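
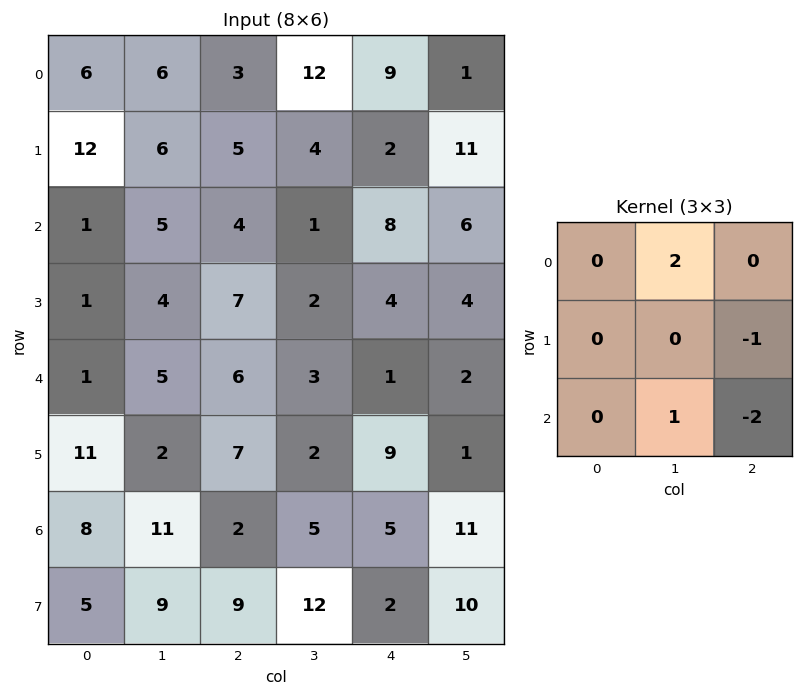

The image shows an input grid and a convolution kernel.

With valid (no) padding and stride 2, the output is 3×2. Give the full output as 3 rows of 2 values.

Output[0,0]: The receptive field on the input at this output position is [6 6 3 / 12 6 5 / 1 5 4]. Elementwise product with the kernel and sum: 6·2 + 5·-1 + 5·1 + 4·-2.

4 7
-4 -1
10 -8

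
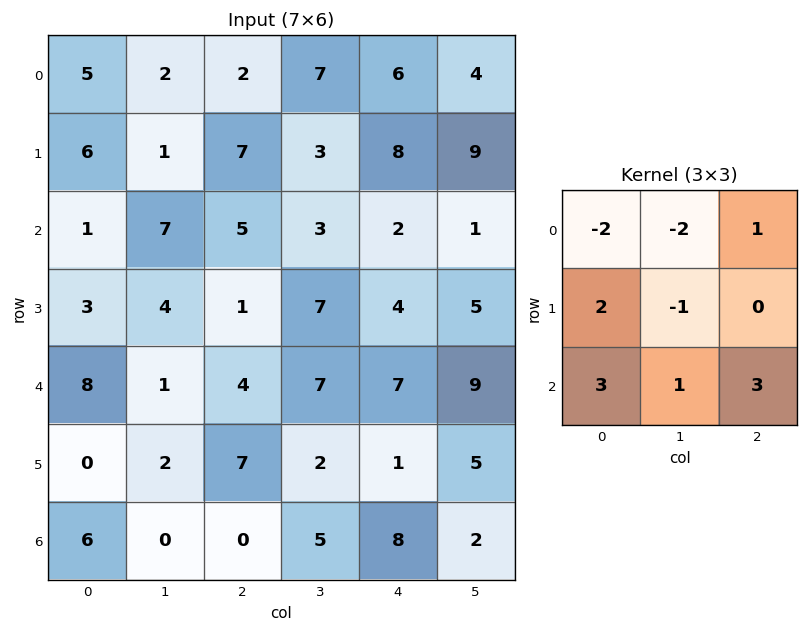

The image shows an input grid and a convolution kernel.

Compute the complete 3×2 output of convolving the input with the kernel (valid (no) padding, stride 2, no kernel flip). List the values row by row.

Output[0,0]: The receptive field on the input at this output position is [5 2 2 / 6 1 7 / 1 7 5]. Elementwise product with the kernel and sum: 5·-2 + 2·-2 + 2·1 + 6·2 + 1·-1 + 1·3 + 7·1 + 5·3.

24 23
28 21
2 26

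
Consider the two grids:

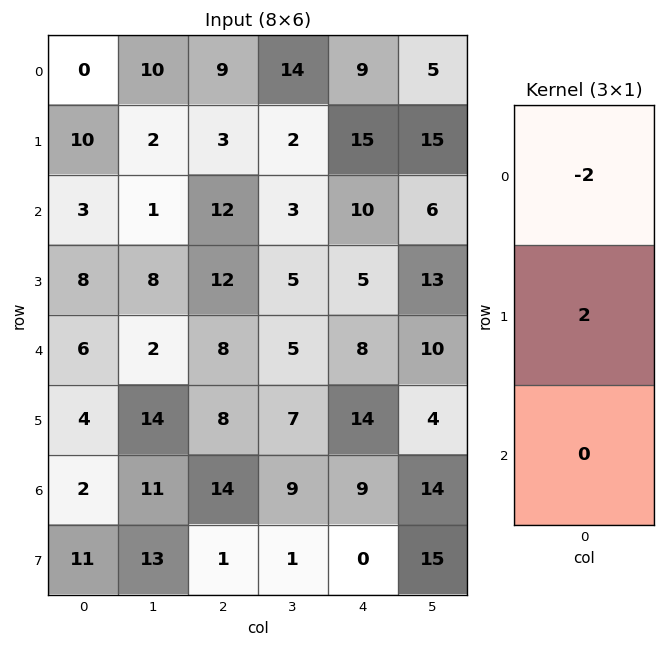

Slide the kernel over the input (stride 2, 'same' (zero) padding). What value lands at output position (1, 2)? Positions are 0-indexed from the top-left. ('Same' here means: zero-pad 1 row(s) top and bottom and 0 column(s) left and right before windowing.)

The receptive field on the zero-padded input at this output position is [15 / 10 / 5]. Elementwise product with the kernel and sum: 15·-2 + 10·2.

-10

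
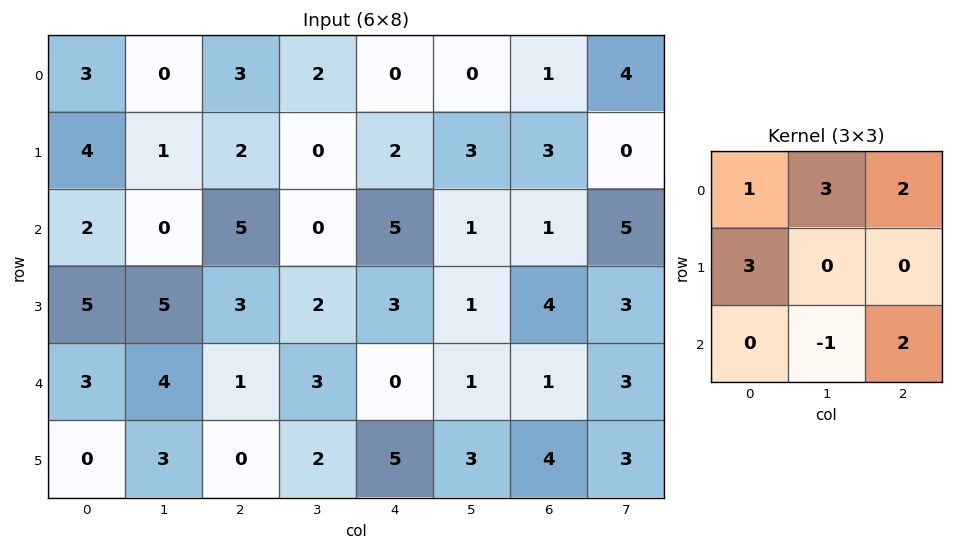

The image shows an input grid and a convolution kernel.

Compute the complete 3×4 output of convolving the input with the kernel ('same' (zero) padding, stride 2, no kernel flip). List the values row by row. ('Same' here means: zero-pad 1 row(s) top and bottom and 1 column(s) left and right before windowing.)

Output[0,0]: The receptive field on the zero-padded input at this output position is [0 0 0 / 0 3 0 / 0 4 1]. Elementwise product with the kernel and sum: 0·1 + 0·3 + 0·2 + 0·3 + 4·-1 + 1·2.

-2 -2 10 -3
19 8 11 17
31 34 23 24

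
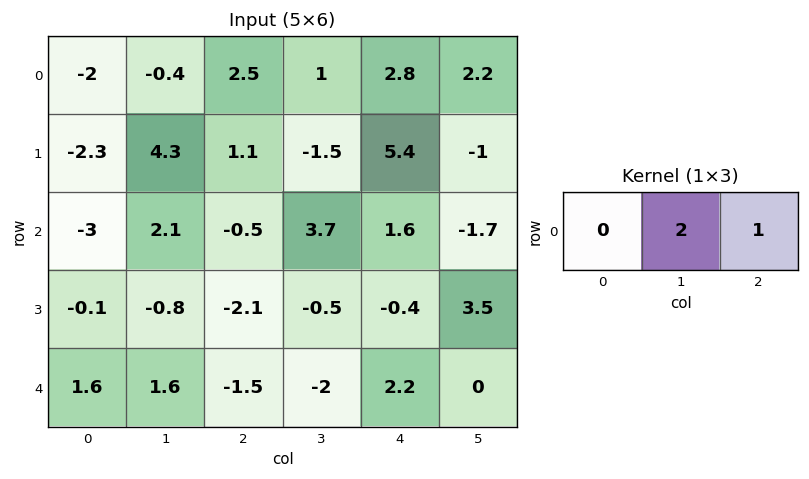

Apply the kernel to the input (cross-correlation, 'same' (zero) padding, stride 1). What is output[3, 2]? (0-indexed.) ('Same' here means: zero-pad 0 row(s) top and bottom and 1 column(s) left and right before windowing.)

The receptive field on the zero-padded input at this output position is [-0.8 -2.1 -0.5]. Elementwise product with the kernel and sum: -2.1·2 + -0.5·1.

-4.7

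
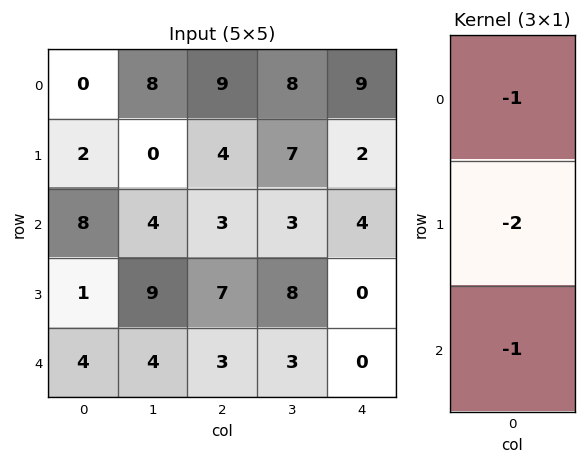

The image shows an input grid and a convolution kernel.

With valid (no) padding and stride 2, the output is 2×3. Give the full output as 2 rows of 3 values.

Output[0,0]: The receptive field on the input at this output position is [0 / 2 / 8]. Elementwise product with the kernel and sum: 0·-1 + 2·-2 + 8·-1.
Output[0,1]: The receptive field on the input at this output position is [9 / 4 / 3]. Elementwise product with the kernel and sum: 9·-1 + 4·-2 + 3·-1.

-12 -20 -17
-14 -20 -4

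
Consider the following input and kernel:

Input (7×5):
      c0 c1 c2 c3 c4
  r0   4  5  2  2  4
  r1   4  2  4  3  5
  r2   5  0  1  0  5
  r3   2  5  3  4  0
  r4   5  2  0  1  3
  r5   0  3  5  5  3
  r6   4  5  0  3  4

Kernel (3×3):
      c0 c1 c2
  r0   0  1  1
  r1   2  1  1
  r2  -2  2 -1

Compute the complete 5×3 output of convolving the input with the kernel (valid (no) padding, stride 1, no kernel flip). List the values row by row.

10 17 15
20 0 17
7 13 14
21 11 5
12 4 24

Output[0,0]: The receptive field on the input at this output position is [4 5 2 / 4 2 4 / 5 0 1]. Elementwise product with the kernel and sum: 5·1 + 2·1 + 4·2 + 2·1 + 4·1 + 5·-2 + 0·2 + 1·-1.
Output[0,1]: The receptive field on the input at this output position is [5 2 2 / 2 4 3 / 0 1 0]. Elementwise product with the kernel and sum: 2·1 + 2·1 + 2·2 + 4·1 + 3·1 + 0·-2 + 1·2 + 0·-1.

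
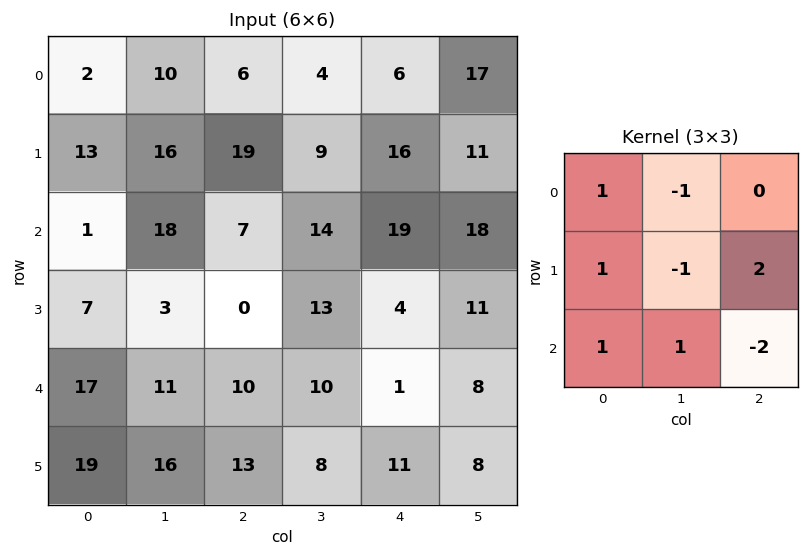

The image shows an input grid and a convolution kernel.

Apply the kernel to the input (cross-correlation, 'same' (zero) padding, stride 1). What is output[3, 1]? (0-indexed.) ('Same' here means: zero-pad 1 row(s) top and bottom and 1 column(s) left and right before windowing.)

The receptive field on the zero-padded input at this output position is [1 18 7 / 7 3 0 / 17 11 10]. Elementwise product with the kernel and sum: 1·1 + 18·-1 + 7·1 + 3·-1 + 0·2 + 17·1 + 11·1 + 10·-2.

-5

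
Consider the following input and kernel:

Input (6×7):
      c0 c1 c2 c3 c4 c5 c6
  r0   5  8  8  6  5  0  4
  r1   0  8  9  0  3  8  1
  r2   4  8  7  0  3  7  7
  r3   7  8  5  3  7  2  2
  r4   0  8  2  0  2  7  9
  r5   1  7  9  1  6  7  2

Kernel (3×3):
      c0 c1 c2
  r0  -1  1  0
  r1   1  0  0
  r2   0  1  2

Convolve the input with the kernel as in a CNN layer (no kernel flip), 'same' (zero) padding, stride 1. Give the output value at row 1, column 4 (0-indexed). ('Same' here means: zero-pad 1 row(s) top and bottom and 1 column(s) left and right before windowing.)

16

The receptive field on the zero-padded input at this output position is [6 5 0 / 0 3 8 / 0 3 7]. Elementwise product with the kernel and sum: 6·-1 + 5·1 + 0·1 + 3·1 + 7·2.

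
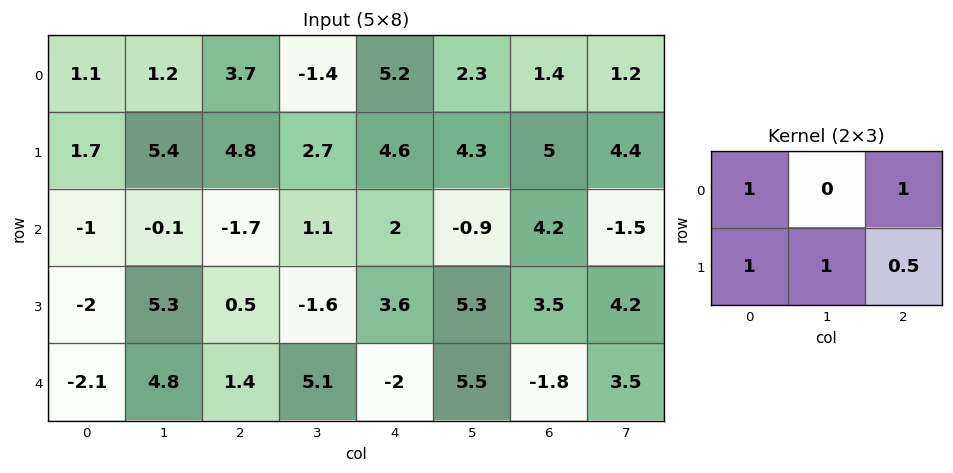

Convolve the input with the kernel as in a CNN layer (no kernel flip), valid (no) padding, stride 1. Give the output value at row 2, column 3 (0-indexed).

4.85

The receptive field on the input at this output position is [1.1 2 -0.9 / -1.6 3.6 5.3]. Elementwise product with the kernel and sum: 1.1·1 + -0.9·1 + -1.6·1 + 3.6·1 + 5.3·0.5.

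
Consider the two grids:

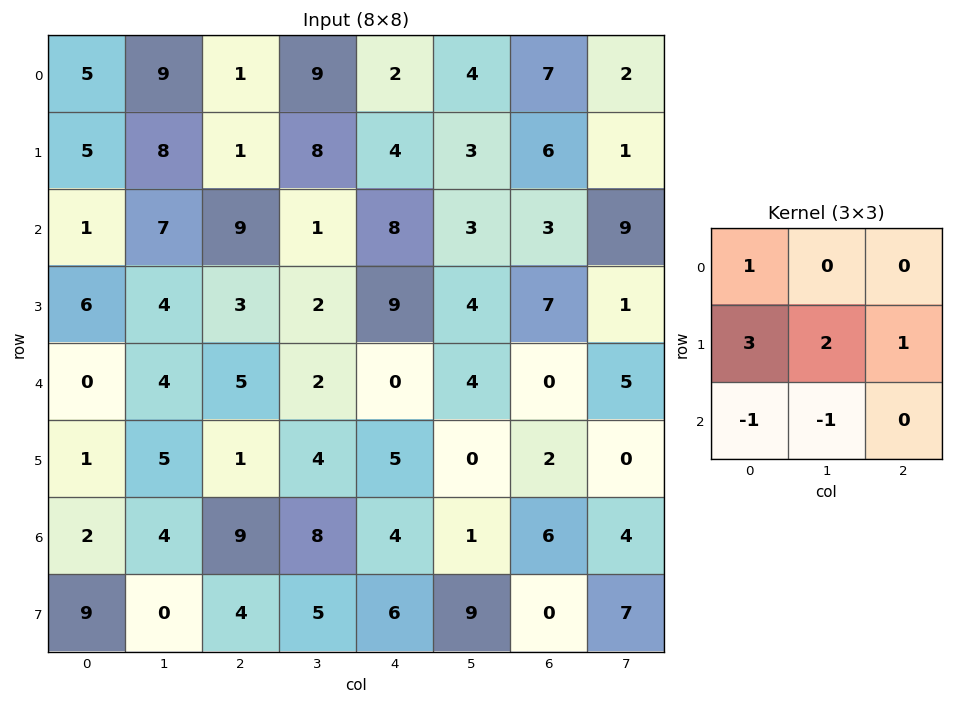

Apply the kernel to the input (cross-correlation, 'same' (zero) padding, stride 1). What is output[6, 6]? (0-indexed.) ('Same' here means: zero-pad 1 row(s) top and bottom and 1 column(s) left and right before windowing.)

The receptive field on the zero-padded input at this output position is [0 2 0 / 1 6 4 / 9 0 7]. Elementwise product with the kernel and sum: 0·1 + 1·3 + 6·2 + 4·1 + 9·-1 + 0·-1.

10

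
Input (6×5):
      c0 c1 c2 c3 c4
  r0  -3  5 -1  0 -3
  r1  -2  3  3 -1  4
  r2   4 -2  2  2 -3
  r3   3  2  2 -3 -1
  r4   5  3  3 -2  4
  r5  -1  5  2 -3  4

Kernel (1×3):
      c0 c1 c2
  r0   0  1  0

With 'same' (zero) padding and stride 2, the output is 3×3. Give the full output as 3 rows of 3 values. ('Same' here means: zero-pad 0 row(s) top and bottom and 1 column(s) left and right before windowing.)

-3 -1 -3
4 2 -3
5 3 4

Output[0,0]: The receptive field on the zero-padded input at this output position is [0 -3 5]. Elementwise product with the kernel and sum: -3·1.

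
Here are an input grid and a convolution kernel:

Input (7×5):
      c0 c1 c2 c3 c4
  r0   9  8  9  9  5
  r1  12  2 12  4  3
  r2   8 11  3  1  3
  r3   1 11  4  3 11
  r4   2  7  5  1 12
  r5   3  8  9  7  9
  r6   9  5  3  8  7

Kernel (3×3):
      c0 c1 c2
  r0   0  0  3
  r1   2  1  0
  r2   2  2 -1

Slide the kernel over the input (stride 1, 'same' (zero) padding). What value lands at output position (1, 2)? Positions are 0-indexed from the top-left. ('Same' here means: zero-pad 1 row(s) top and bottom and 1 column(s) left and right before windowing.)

70

The receptive field on the zero-padded input at this output position is [8 9 9 / 2 12 4 / 11 3 1]. Elementwise product with the kernel and sum: 9·3 + 2·2 + 12·1 + 11·2 + 3·2 + 1·-1.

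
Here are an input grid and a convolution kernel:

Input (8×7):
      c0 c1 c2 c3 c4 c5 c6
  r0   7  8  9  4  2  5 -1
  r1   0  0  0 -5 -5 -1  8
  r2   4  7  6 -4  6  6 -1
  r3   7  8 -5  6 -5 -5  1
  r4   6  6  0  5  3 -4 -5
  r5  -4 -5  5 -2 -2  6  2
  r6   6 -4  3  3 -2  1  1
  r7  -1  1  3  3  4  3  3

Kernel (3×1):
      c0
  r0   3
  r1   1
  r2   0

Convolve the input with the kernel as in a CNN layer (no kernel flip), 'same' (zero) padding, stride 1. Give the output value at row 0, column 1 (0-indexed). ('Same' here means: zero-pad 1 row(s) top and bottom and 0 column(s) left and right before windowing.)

The receptive field on the zero-padded input at this output position is [0 / 8 / 0]. Elementwise product with the kernel and sum: 0·3 + 8·1.

8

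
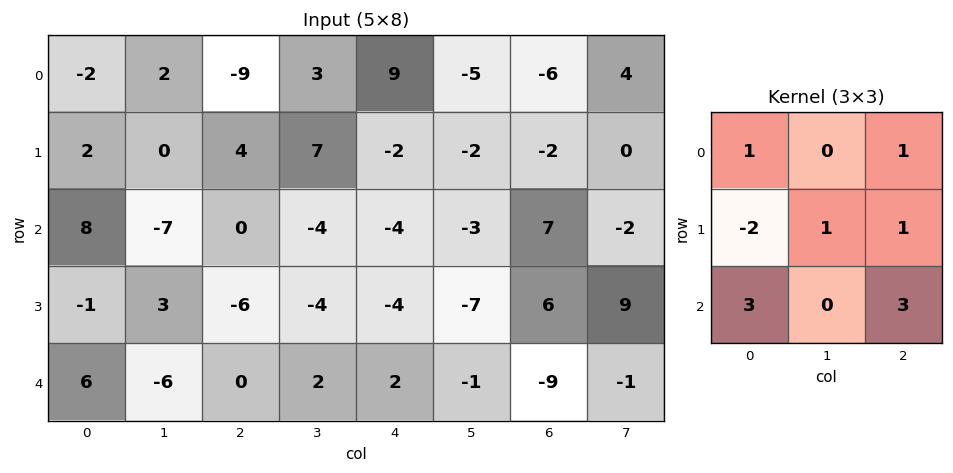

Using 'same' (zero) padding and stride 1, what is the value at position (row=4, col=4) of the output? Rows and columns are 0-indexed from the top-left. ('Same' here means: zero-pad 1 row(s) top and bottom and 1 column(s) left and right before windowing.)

-14

The receptive field on the zero-padded input at this output position is [-4 -4 -7 / 2 2 -1 / 0 0 0]. Elementwise product with the kernel and sum: -4·1 + -7·1 + 2·-2 + 2·1 + -1·1 + 0·3 + 0·3.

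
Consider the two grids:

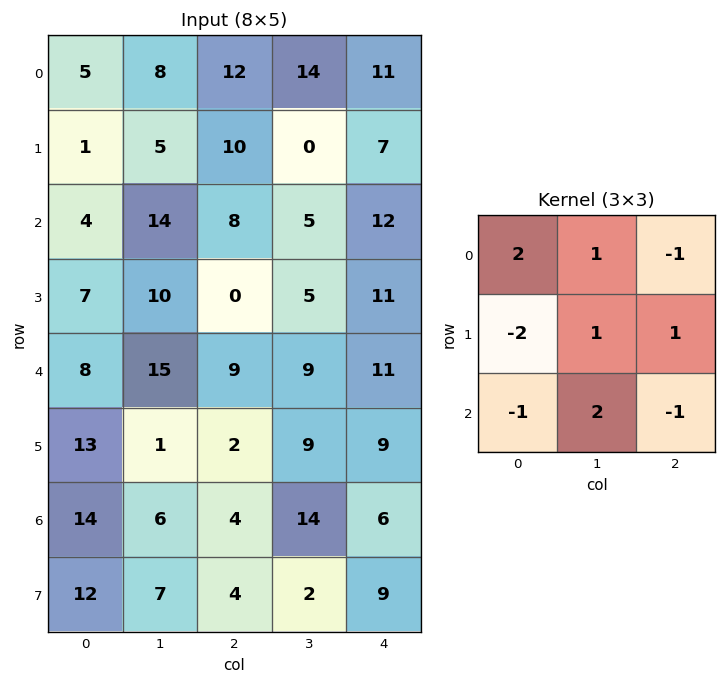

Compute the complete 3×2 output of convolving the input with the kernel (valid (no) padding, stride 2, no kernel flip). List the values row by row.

35 4
23 23
-7 48

Output[0,0]: The receptive field on the input at this output position is [5 8 12 / 1 5 10 / 4 14 8]. Elementwise product with the kernel and sum: 5·2 + 8·1 + 12·-1 + 1·-2 + 5·1 + 10·1 + 4·-1 + 14·2 + 8·-1.
Output[0,1]: The receptive field on the input at this output position is [12 14 11 / 10 0 7 / 8 5 12]. Elementwise product with the kernel and sum: 12·2 + 14·1 + 11·-1 + 10·-2 + 0·1 + 7·1 + 8·-1 + 5·2 + 12·-1.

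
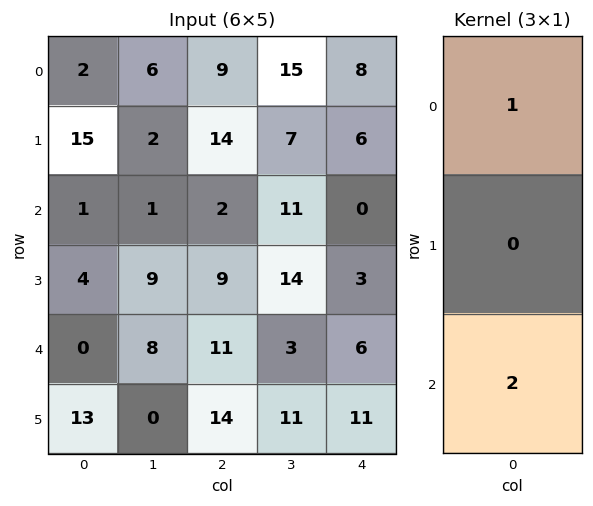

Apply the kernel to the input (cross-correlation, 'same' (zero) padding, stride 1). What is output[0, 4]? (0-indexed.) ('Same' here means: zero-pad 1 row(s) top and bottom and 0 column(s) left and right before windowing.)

The receptive field on the zero-padded input at this output position is [0 / 8 / 6]. Elementwise product with the kernel and sum: 0·1 + 6·2.

12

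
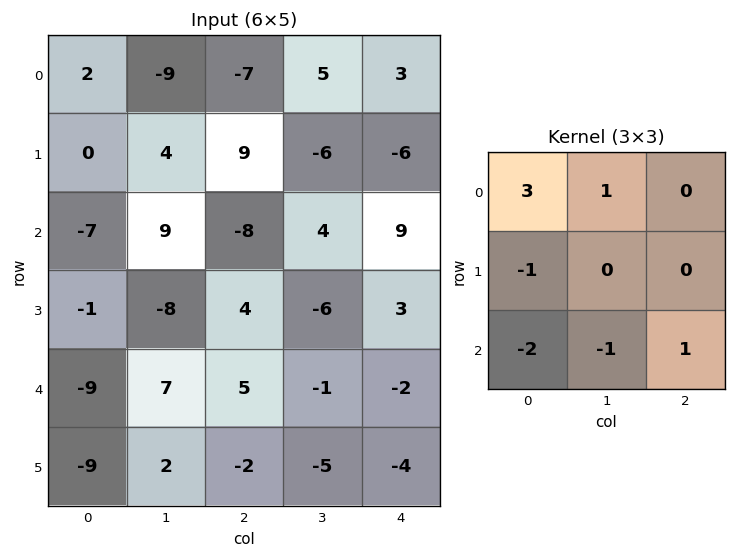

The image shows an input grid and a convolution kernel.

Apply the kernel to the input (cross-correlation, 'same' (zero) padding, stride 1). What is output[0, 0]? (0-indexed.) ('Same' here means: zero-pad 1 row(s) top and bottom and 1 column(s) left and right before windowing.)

4

The receptive field on the zero-padded input at this output position is [0 0 0 / 0 2 -9 / 0 0 4]. Elementwise product with the kernel and sum: 0·3 + 0·1 + 0·-1 + 0·-2 + 0·-1 + 4·1.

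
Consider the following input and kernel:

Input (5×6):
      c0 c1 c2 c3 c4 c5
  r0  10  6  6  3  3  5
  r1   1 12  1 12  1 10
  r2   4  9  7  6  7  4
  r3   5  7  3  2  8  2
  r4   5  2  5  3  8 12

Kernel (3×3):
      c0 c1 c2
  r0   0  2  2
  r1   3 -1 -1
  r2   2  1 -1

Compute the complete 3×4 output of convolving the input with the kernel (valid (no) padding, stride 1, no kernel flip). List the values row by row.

Output[0,0]: The receptive field on the input at this output position is [10 6 6 / 1 12 1 / 4 9 7]. Elementwise product with the kernel and sum: 6·2 + 6·2 + 1·3 + 12·-1 + 1·-1 + 4·2 + 9·1 + 7·-1.
Output[0,1]: The receptive field on the input at this output position is [6 6 3 / 12 1 12 / 9 7 6]. Elementwise product with the kernel and sum: 6·2 + 3·2 + 12·3 + 1·-1 + 12·-1 + 9·2 + 7·1 + 6·-1.

24 60 15 56
36 55 34 39
44 48 30 20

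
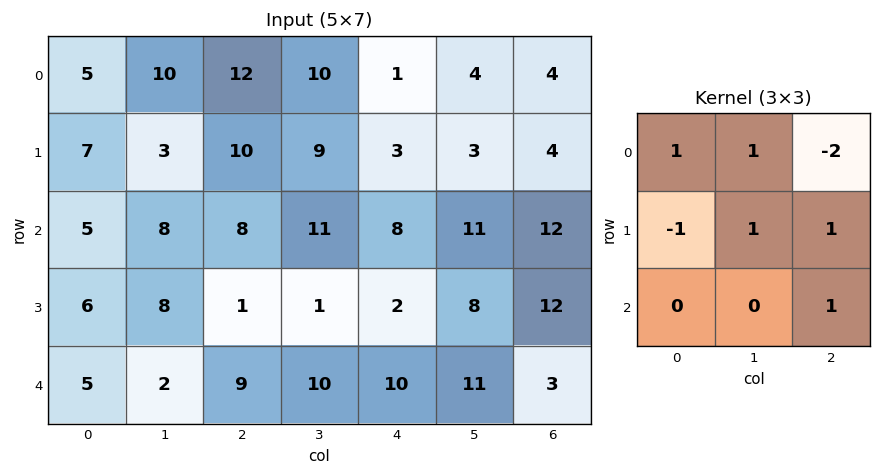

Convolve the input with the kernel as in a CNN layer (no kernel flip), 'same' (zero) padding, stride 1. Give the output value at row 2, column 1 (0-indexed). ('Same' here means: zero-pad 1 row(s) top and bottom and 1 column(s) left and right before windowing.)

The receptive field on the zero-padded input at this output position is [7 3 10 / 5 8 8 / 6 8 1]. Elementwise product with the kernel and sum: 7·1 + 3·1 + 10·-2 + 5·-1 + 8·1 + 8·1 + 1·1.

2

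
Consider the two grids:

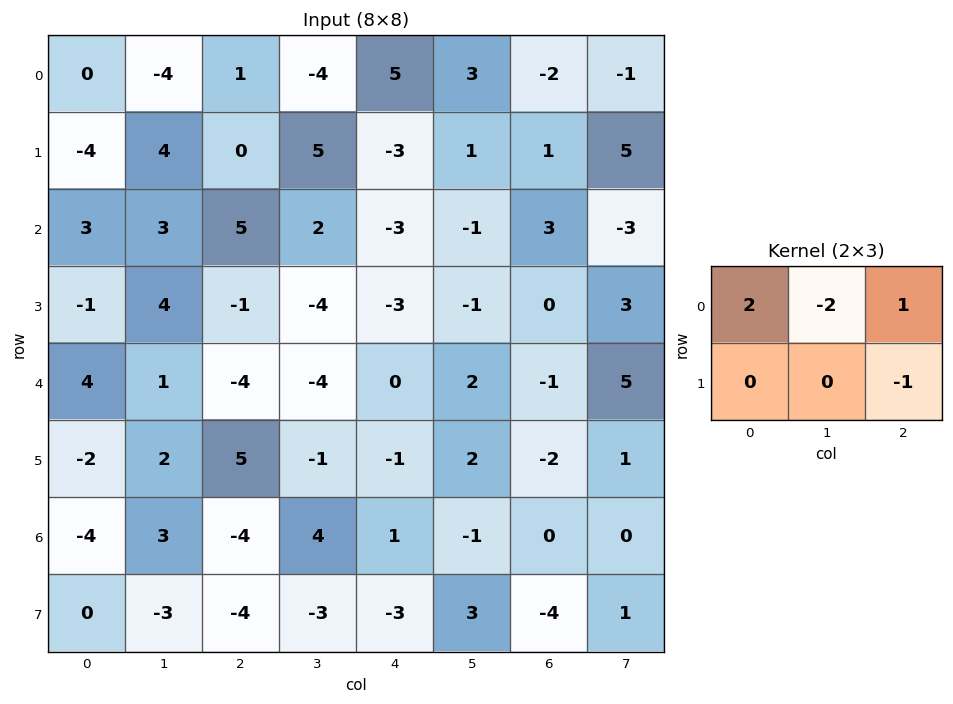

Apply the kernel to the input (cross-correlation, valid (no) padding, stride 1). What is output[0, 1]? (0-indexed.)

-19

The receptive field on the input at this output position is [-4 1 -4 / 4 0 5]. Elementwise product with the kernel and sum: -4·2 + 1·-2 + -4·1 + 5·-1.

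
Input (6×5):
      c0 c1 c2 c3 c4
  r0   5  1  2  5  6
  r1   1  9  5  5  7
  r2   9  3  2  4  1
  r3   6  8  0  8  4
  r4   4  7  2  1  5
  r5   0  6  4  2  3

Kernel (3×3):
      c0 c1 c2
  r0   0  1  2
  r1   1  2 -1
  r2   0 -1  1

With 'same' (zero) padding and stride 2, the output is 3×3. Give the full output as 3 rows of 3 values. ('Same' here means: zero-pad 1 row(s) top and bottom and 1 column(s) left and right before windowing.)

17 0 10
36 26 9
29 24 12

Output[0,0]: The receptive field on the zero-padded input at this output position is [0 0 0 / 0 5 1 / 0 1 9]. Elementwise product with the kernel and sum: 0·1 + 0·2 + 0·1 + 5·2 + 1·-1 + 1·-1 + 9·1.
Output[0,1]: The receptive field on the zero-padded input at this output position is [0 0 0 / 1 2 5 / 9 5 5]. Elementwise product with the kernel and sum: 0·1 + 0·2 + 1·1 + 2·2 + 5·-1 + 5·-1 + 5·1.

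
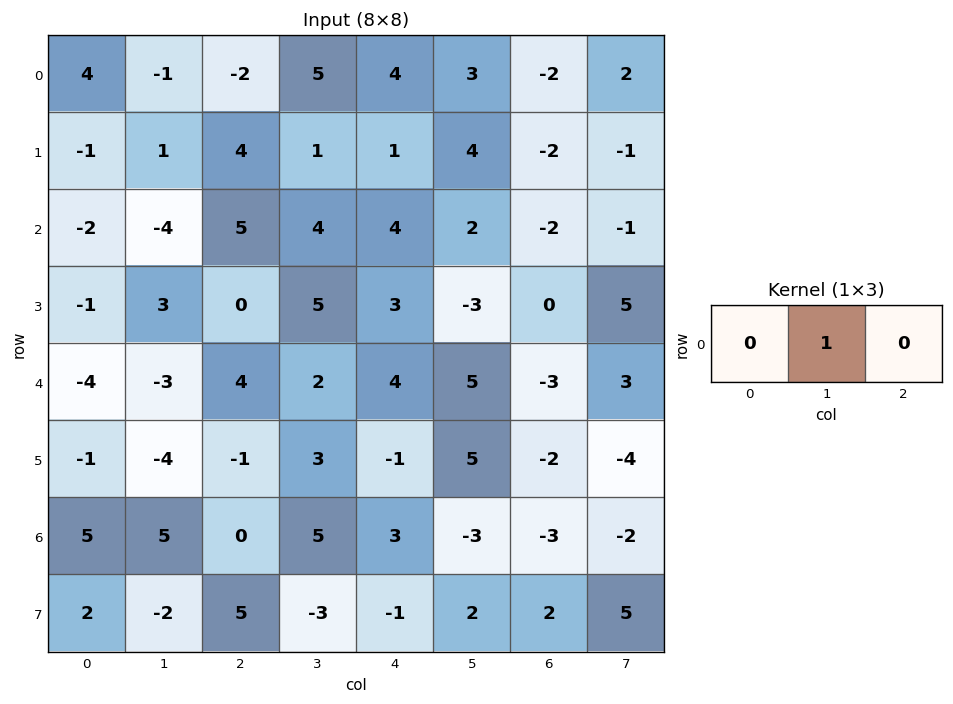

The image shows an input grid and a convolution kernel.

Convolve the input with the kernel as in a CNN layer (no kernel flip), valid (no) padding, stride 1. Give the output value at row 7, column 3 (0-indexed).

-1

The receptive field on the input at this output position is [-3 -1 2]. Elementwise product with the kernel and sum: -1·1.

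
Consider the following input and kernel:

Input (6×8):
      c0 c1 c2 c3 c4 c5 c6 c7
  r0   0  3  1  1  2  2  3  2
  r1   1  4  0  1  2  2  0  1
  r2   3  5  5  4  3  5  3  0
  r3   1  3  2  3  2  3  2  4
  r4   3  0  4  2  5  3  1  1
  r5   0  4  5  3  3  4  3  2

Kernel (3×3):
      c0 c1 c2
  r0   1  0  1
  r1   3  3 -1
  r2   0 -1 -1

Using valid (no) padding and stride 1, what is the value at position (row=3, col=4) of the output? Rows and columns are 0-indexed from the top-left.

20

The receptive field on the input at this output position is [2 3 2 / 5 3 1 / 3 4 3]. Elementwise product with the kernel and sum: 2·1 + 2·1 + 5·3 + 3·3 + 1·-1 + 4·-1 + 3·-1.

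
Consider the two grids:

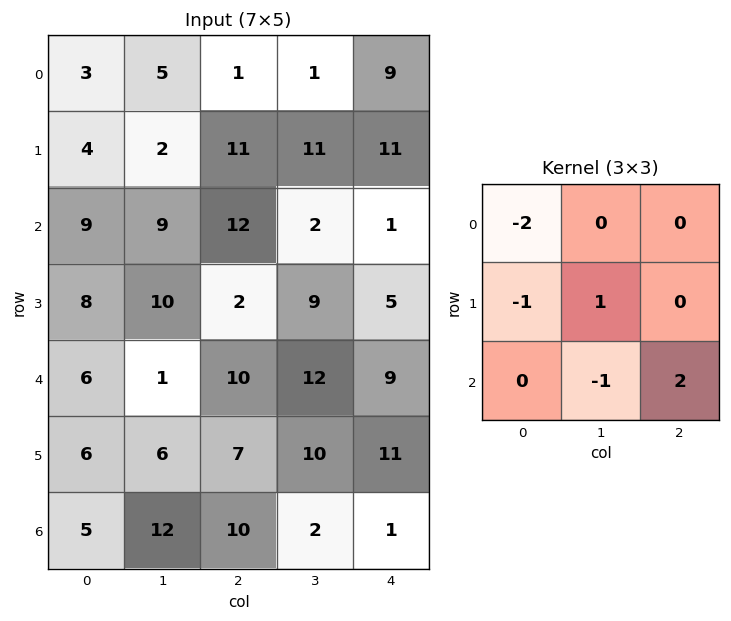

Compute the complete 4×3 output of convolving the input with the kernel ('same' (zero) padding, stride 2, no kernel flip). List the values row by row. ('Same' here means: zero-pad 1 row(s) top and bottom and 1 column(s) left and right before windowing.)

3 7 -3
21 15 -28
12 2 -32
5 -14 -21

Output[0,0]: The receptive field on the zero-padded input at this output position is [0 0 0 / 0 3 5 / 0 4 2]. Elementwise product with the kernel and sum: 0·-2 + 0·-1 + 3·1 + 4·-1 + 2·2.
Output[0,1]: The receptive field on the zero-padded input at this output position is [0 0 0 / 5 1 1 / 2 11 11]. Elementwise product with the kernel and sum: 0·-2 + 5·-1 + 1·1 + 11·-1 + 11·2.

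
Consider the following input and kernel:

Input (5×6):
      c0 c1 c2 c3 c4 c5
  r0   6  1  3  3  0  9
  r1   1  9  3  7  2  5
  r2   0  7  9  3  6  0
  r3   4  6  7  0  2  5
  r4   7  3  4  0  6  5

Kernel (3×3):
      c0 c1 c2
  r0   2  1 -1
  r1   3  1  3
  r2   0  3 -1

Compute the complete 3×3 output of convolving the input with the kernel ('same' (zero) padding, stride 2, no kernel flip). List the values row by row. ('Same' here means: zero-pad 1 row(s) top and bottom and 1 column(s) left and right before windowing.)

3 17 37
19 74 27
14 32 18

Output[0,0]: The receptive field on the zero-padded input at this output position is [0 0 0 / 0 6 1 / 0 1 9]. Elementwise product with the kernel and sum: 0·2 + 0·1 + 0·-1 + 0·3 + 6·1 + 1·3 + 1·3 + 9·-1.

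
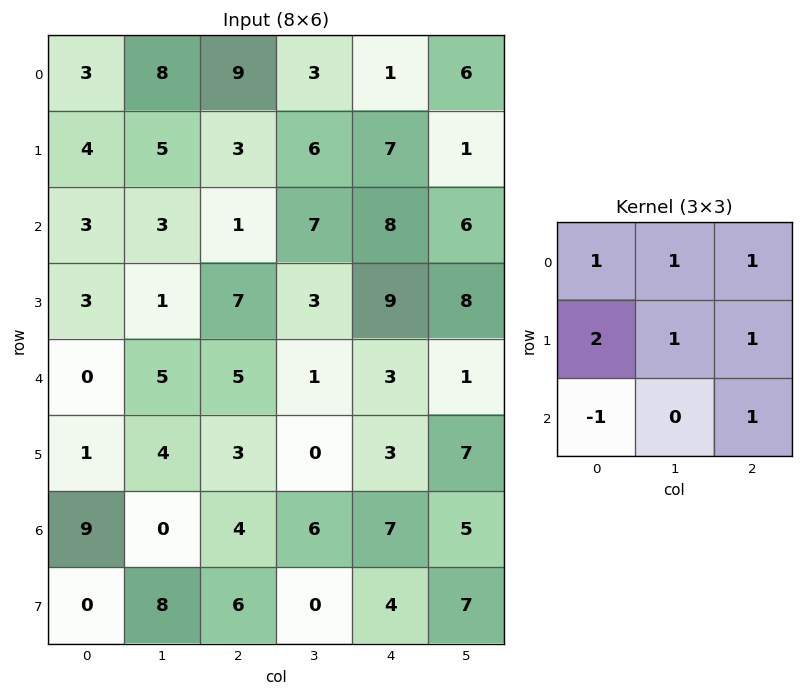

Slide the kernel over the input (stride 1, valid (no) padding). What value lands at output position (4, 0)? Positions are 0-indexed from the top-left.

The receptive field on the input at this output position is [0 5 5 / 1 4 3 / 9 0 4]. Elementwise product with the kernel and sum: 0·1 + 5·1 + 5·1 + 1·2 + 4·1 + 3·1 + 9·-1 + 4·1.

14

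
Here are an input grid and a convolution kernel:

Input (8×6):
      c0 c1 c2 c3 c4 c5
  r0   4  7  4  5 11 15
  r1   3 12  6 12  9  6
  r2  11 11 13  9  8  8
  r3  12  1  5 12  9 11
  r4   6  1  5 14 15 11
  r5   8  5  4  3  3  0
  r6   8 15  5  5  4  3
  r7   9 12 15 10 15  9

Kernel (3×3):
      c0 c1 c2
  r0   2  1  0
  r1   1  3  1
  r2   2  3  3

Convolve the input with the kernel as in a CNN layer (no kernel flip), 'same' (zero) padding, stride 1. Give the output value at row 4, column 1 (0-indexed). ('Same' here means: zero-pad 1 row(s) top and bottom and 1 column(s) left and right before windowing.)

82

The receptive field on the zero-padded input at this output position is [12 1 5 / 6 1 5 / 8 5 4]. Elementwise product with the kernel and sum: 12·2 + 1·1 + 6·1 + 1·3 + 5·1 + 8·2 + 5·3 + 4·3.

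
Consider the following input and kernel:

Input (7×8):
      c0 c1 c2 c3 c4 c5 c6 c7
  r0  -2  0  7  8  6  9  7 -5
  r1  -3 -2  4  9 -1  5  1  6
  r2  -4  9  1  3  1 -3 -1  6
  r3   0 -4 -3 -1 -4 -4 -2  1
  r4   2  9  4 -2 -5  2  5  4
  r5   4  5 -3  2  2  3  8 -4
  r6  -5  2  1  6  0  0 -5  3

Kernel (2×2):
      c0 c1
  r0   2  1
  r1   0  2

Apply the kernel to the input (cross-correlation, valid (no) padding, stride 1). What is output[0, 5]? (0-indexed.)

The receptive field on the input at this output position is [9 7 / 5 1]. Elementwise product with the kernel and sum: 9·2 + 7·1 + 1·2.

27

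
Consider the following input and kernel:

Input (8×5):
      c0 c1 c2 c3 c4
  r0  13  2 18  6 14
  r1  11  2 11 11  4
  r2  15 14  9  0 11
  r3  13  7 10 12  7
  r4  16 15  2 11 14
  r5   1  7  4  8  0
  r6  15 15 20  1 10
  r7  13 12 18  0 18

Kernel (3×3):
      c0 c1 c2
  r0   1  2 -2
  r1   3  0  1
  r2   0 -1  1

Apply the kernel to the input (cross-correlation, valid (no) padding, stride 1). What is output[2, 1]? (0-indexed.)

74

The receptive field on the input at this output position is [14 9 0 / 7 10 12 / 15 2 11]. Elementwise product with the kernel and sum: 14·1 + 9·2 + 0·-2 + 7·3 + 12·1 + 2·-1 + 11·1.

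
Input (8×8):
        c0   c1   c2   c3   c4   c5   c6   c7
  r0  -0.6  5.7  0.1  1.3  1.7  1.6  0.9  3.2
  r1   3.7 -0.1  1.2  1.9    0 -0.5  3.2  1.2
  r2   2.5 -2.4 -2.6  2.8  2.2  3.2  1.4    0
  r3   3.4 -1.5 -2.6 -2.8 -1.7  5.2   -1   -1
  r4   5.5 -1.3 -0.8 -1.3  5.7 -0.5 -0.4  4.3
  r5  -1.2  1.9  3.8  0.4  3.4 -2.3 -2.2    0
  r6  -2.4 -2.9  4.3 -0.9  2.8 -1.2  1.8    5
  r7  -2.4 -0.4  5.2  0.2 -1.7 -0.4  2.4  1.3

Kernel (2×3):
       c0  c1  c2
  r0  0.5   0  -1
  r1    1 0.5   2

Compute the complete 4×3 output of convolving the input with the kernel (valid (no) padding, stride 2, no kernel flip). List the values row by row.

5.65 0.5 6.1
1.3 -10.9 -1.4
10.9 4.7 1.1
2.3 1.25 2.5

Output[0,0]: The receptive field on the input at this output position is [-0.6 5.7 0.1 / 3.7 -0.1 1.2]. Elementwise product with the kernel and sum: -0.6·0.5 + 0.1·-1 + 3.7·1 + -0.1·0.5 + 1.2·2.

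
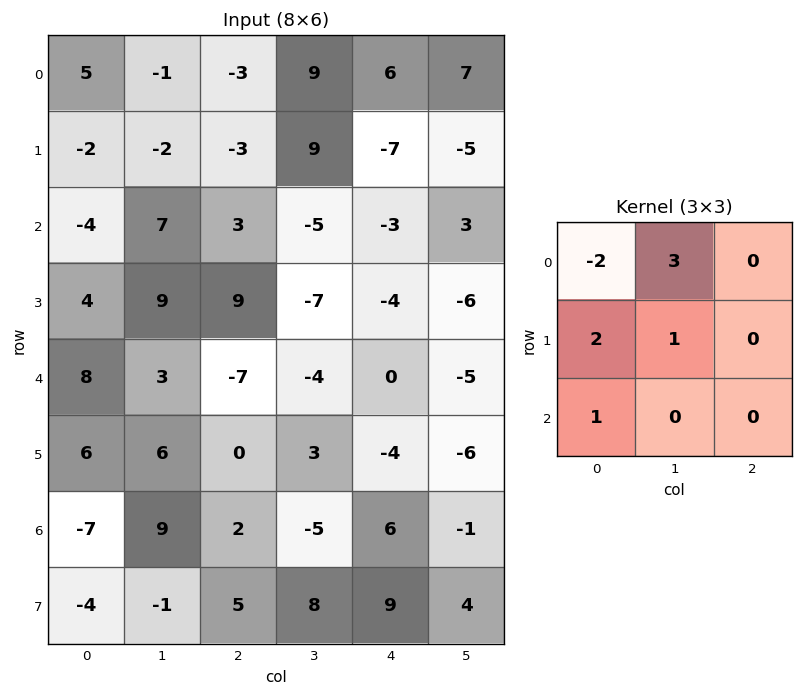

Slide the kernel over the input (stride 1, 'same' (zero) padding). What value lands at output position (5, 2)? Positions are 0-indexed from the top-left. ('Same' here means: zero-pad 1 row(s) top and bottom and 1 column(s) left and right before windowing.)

The receptive field on the zero-padded input at this output position is [3 -7 -4 / 6 0 3 / 9 2 -5]. Elementwise product with the kernel and sum: 3·-2 + -7·3 + 6·2 + 0·1 + 9·1.

-6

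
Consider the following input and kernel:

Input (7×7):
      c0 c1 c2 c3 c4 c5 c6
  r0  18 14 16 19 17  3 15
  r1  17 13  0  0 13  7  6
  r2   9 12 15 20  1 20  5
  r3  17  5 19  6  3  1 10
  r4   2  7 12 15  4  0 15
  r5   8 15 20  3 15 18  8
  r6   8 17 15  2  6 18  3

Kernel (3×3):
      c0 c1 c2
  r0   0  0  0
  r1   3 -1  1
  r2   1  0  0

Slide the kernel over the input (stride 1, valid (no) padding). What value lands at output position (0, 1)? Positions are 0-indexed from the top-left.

The receptive field on the input at this output position is [14 16 19 / 13 0 0 / 12 15 20]. Elementwise product with the kernel and sum: 13·3 + 0·-1 + 0·1 + 12·1.

51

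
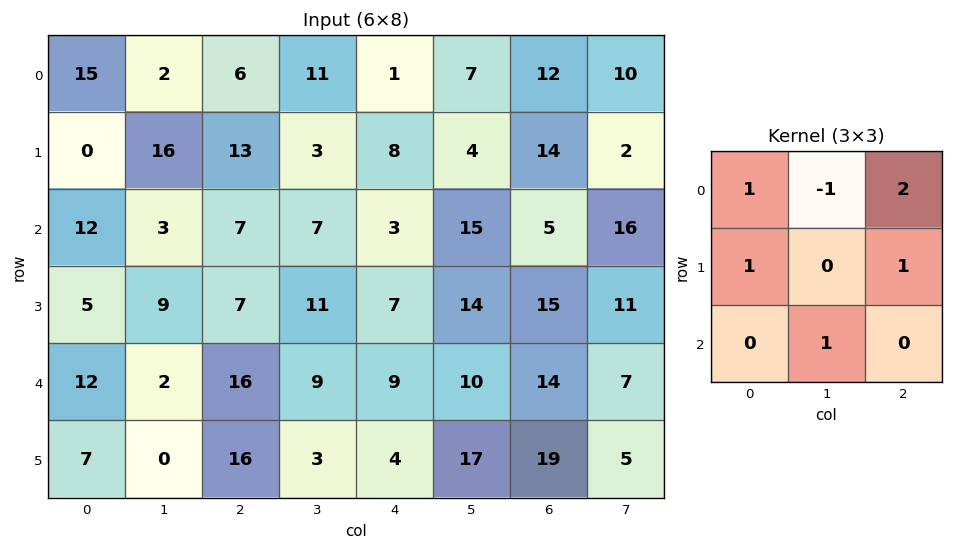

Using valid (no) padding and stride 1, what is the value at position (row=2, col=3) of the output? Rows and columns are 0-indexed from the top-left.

The receptive field on the input at this output position is [7 3 15 / 11 7 14 / 9 9 10]. Elementwise product with the kernel and sum: 7·1 + 3·-1 + 15·2 + 11·1 + 14·1 + 9·1.

68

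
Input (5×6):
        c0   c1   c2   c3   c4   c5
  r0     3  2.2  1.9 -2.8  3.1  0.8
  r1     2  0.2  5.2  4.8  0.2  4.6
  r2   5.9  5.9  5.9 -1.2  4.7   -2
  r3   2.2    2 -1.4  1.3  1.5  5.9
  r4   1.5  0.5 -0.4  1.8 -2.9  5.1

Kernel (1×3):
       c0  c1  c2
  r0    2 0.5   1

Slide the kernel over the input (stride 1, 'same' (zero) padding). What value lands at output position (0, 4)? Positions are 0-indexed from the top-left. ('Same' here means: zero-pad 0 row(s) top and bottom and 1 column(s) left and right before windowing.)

The receptive field on the zero-padded input at this output position is [-2.8 3.1 0.8]. Elementwise product with the kernel and sum: -2.8·2 + 3.1·0.5 + 0.8·1.

-3.25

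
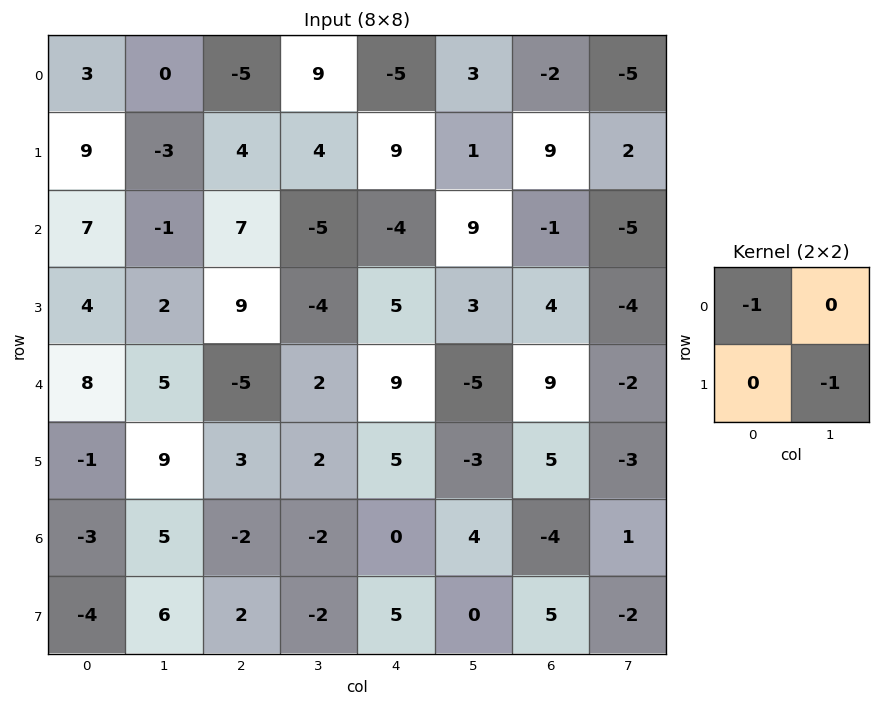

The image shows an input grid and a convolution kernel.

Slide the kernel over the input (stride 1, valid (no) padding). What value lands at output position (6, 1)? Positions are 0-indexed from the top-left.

-7

The receptive field on the input at this output position is [5 -2 / 6 2]. Elementwise product with the kernel and sum: 5·-1 + 2·-1.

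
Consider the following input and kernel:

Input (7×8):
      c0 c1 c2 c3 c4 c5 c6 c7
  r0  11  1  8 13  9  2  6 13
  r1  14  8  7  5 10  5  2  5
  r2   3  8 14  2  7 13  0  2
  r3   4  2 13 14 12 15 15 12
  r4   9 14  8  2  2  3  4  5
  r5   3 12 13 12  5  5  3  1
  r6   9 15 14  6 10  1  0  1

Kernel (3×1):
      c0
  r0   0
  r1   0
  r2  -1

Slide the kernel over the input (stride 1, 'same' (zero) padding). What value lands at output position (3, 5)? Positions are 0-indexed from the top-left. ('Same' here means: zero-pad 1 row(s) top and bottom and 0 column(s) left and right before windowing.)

-3

The receptive field on the zero-padded input at this output position is [13 / 15 / 3]. Elementwise product with the kernel and sum: 3·-1.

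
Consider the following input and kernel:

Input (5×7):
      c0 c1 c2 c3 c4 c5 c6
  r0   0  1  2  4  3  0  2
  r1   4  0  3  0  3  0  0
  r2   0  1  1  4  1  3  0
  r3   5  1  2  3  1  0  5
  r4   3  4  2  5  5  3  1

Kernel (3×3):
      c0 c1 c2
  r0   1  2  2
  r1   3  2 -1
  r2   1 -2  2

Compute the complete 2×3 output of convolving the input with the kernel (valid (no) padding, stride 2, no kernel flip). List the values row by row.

15 17 11
18 24 6

Output[0,0]: The receptive field on the input at this output position is [0 1 2 / 4 0 3 / 0 1 1]. Elementwise product with the kernel and sum: 0·1 + 1·2 + 2·2 + 4·3 + 0·2 + 3·-1 + 0·1 + 1·-2 + 1·2.
Output[0,1]: The receptive field on the input at this output position is [2 4 3 / 3 0 3 / 1 4 1]. Elementwise product with the kernel and sum: 2·1 + 4·2 + 3·2 + 3·3 + 0·2 + 3·-1 + 1·1 + 4·-2 + 1·2.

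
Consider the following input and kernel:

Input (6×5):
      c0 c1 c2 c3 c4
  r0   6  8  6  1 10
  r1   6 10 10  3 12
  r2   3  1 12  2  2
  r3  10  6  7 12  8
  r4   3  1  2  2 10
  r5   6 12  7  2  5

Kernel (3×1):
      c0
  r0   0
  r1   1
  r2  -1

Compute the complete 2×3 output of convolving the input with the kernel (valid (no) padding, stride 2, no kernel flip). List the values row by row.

3 -2 10
7 5 -2

Output[0,0]: The receptive field on the input at this output position is [6 / 6 / 3]. Elementwise product with the kernel and sum: 6·1 + 3·-1.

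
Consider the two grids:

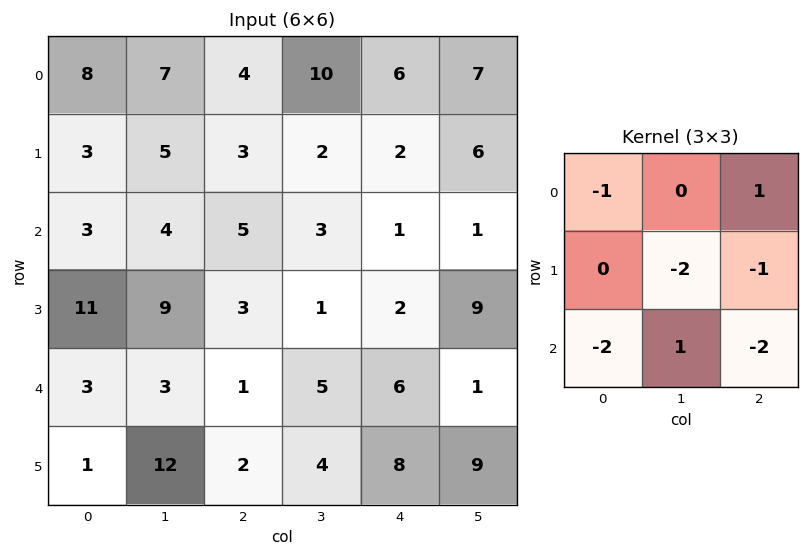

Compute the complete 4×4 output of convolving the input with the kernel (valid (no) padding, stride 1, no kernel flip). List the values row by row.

-29 -14 -13 -20
-32 -33 -17 -17
-24 -23 -17 -21
-9 -45 -33 -23

Output[0,0]: The receptive field on the input at this output position is [8 7 4 / 3 5 3 / 3 4 5]. Elementwise product with the kernel and sum: 8·-1 + 4·1 + 5·-2 + 3·-1 + 3·-2 + 4·1 + 5·-2.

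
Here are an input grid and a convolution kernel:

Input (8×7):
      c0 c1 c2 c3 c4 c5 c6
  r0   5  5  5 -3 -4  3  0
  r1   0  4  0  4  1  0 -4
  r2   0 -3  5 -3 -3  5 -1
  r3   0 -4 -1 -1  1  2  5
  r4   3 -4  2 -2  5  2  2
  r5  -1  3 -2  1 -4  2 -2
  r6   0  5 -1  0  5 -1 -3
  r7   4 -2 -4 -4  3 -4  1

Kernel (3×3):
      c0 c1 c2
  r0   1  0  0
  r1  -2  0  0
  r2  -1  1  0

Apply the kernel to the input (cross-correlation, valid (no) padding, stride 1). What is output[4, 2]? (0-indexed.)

The receptive field on the input at this output position is [2 -2 5 / -2 1 -4 / -1 0 5]. Elementwise product with the kernel and sum: 2·1 + -2·-2 + -1·-1 + 0·1.

7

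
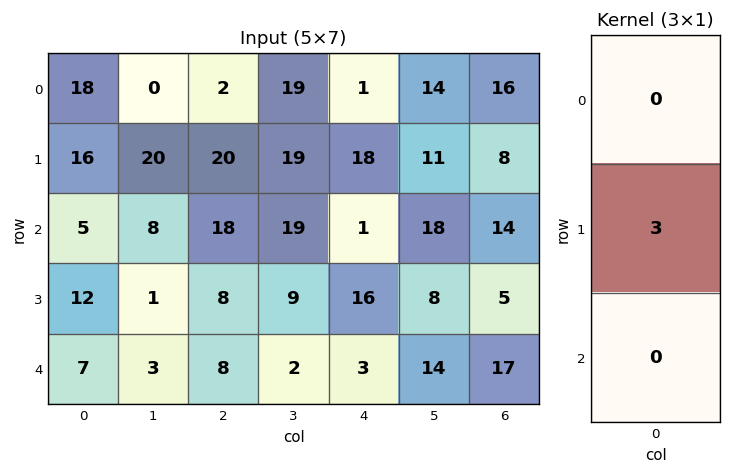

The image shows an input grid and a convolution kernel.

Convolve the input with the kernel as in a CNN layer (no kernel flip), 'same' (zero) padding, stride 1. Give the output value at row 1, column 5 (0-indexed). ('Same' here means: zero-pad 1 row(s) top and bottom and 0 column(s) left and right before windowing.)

The receptive field on the zero-padded input at this output position is [14 / 11 / 18]. Elementwise product with the kernel and sum: 11·3.

33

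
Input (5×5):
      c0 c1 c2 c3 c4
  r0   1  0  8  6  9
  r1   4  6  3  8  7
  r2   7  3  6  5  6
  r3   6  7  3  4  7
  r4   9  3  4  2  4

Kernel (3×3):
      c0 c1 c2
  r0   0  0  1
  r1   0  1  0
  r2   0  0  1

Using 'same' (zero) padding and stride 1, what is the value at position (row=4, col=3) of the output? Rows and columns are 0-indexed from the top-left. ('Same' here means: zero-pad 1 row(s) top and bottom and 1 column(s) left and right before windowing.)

The receptive field on the zero-padded input at this output position is [3 4 7 / 4 2 4 / 0 0 0]. Elementwise product with the kernel and sum: 7·1 + 2·1 + 0·1.

9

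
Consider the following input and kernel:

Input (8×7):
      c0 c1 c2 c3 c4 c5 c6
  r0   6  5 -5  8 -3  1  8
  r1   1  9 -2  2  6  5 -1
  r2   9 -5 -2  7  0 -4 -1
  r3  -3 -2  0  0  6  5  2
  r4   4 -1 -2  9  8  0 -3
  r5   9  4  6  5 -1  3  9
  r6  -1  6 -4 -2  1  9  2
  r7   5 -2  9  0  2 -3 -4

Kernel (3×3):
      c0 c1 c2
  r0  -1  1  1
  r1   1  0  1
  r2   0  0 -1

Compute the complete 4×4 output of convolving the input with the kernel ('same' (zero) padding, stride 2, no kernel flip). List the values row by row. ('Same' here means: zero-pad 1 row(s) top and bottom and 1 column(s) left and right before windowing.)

Output[0,0]: The receptive field on the zero-padded input at this output position is [0 0 0 / 0 6 5 / 0 1 9]. Elementwise product with the kernel and sum: 0·-1 + 0·1 + 0·1 + 0·1 + 5·1 + 9·-1.

-4 11 4 1
7 -7 7 -10
-10 5 17 -3
21 11 7 15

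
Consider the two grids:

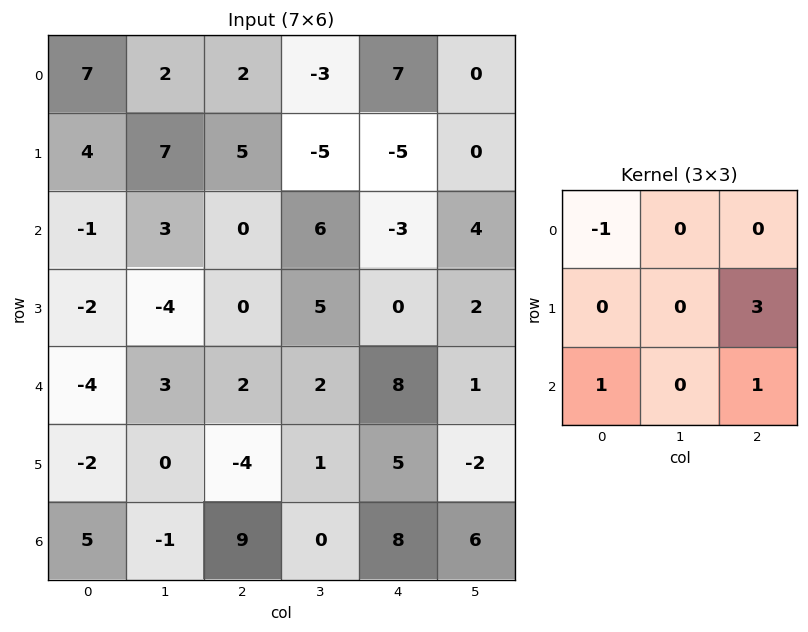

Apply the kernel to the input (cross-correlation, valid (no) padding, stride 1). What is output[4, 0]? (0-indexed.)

6

The receptive field on the input at this output position is [-4 3 2 / -2 0 -4 / 5 -1 9]. Elementwise product with the kernel and sum: -4·-1 + -4·3 + 5·1 + 9·1.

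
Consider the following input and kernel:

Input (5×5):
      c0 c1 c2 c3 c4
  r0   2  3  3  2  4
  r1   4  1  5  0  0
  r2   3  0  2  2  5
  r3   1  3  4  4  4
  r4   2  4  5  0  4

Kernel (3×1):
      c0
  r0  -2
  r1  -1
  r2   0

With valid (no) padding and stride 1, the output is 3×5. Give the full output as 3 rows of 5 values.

-8 -7 -11 -4 -8
-11 -2 -12 -2 -5
-7 -3 -8 -8 -14

Output[0,0]: The receptive field on the input at this output position is [2 / 4 / 3]. Elementwise product with the kernel and sum: 2·-2 + 4·-1.
Output[0,1]: The receptive field on the input at this output position is [3 / 1 / 0]. Elementwise product with the kernel and sum: 3·-2 + 1·-1.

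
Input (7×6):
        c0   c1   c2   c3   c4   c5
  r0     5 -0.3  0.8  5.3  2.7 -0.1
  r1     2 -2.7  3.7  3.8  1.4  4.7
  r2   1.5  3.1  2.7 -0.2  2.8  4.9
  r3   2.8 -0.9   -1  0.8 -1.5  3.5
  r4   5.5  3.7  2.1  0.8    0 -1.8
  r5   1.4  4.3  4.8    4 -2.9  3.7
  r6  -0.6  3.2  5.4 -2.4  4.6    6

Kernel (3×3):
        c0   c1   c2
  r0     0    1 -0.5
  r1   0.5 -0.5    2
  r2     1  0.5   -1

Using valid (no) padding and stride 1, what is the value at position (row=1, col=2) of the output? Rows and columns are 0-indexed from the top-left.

The receptive field on the input at this output position is [3.7 3.8 1.4 / 2.7 -0.2 2.8 / -1 0.8 -1.5]. Elementwise product with the kernel and sum: 3.8·1 + 1.4·-0.5 + 2.7·0.5 + -0.2·-0.5 + 2.8·2 + -1·1 + 0.8·0.5 + -1.5·-1.

11.05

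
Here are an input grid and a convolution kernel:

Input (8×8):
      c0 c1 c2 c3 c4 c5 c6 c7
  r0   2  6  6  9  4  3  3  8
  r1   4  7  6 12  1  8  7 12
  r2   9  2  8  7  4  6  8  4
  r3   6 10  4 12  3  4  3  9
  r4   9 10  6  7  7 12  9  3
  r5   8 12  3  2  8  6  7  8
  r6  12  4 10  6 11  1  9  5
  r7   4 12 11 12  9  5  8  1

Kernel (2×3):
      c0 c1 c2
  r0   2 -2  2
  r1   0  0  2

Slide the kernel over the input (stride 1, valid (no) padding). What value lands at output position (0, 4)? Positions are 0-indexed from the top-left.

The receptive field on the input at this output position is [4 3 3 / 1 8 7]. Elementwise product with the kernel and sum: 4·2 + 3·-2 + 3·2 + 7·2.

22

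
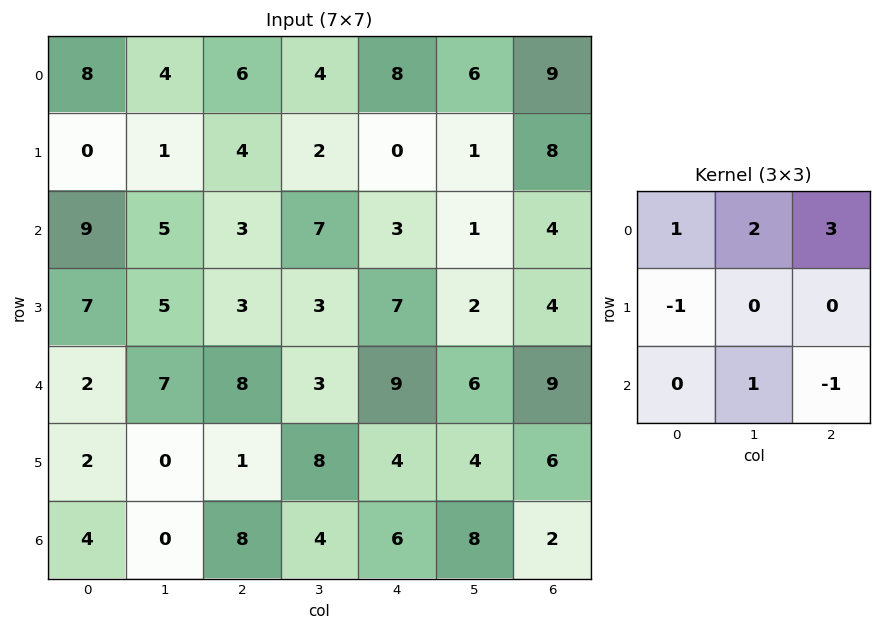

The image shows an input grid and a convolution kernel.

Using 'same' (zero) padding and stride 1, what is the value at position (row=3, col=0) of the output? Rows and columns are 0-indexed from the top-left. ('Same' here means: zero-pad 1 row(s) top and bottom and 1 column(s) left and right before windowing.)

The receptive field on the zero-padded input at this output position is [0 9 5 / 0 7 5 / 0 2 7]. Elementwise product with the kernel and sum: 0·1 + 9·2 + 5·3 + 0·-1 + 2·1 + 7·-1.

28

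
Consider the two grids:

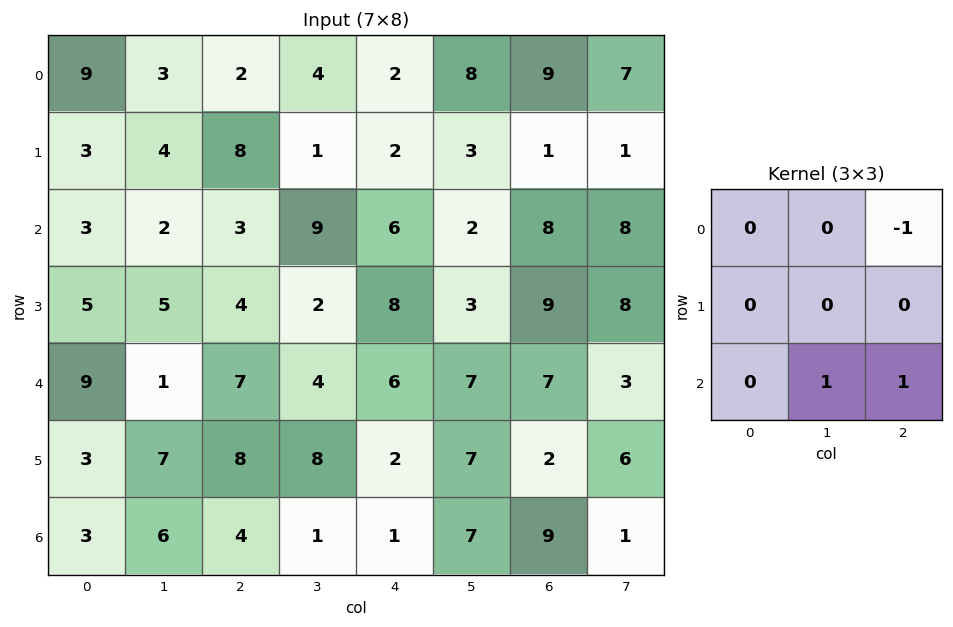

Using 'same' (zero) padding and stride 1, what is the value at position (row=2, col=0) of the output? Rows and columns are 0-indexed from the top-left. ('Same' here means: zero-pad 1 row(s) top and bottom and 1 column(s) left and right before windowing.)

6

The receptive field on the zero-padded input at this output position is [0 3 4 / 0 3 2 / 0 5 5]. Elementwise product with the kernel and sum: 4·-1 + 5·1 + 5·1.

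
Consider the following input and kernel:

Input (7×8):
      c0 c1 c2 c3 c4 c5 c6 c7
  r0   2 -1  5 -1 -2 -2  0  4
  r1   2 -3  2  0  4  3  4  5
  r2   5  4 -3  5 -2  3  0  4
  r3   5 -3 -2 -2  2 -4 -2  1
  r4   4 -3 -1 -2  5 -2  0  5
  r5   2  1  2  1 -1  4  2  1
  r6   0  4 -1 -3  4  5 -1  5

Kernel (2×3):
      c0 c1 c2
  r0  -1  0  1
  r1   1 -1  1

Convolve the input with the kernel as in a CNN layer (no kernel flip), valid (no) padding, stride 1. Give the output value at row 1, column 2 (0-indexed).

The receptive field on the input at this output position is [2 0 4 / -3 5 -2]. Elementwise product with the kernel and sum: 2·-1 + 4·1 + -3·1 + 5·-1 + -2·1.

-8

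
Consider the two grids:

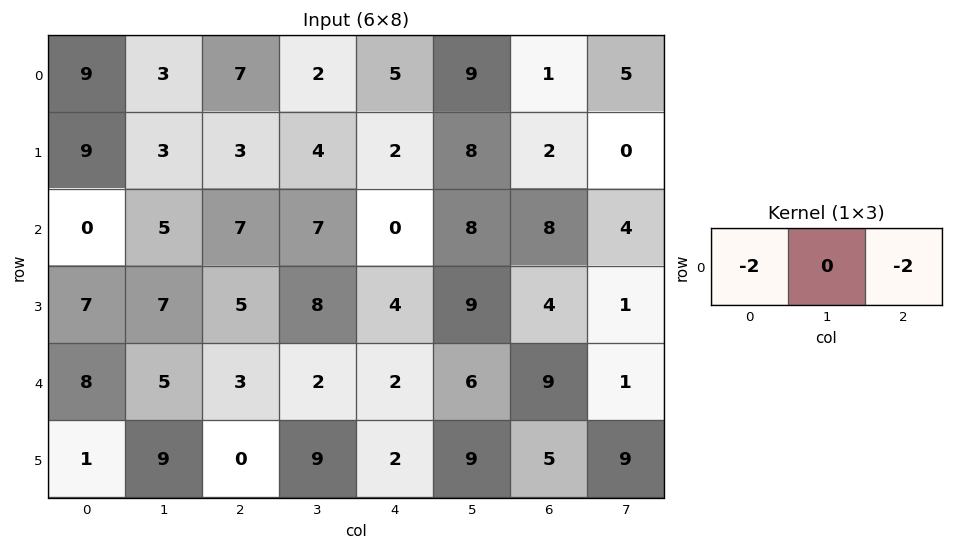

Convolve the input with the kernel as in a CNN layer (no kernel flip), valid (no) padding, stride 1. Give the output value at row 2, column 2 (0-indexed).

-14

The receptive field on the input at this output position is [7 7 0]. Elementwise product with the kernel and sum: 7·-2 + 0·-2.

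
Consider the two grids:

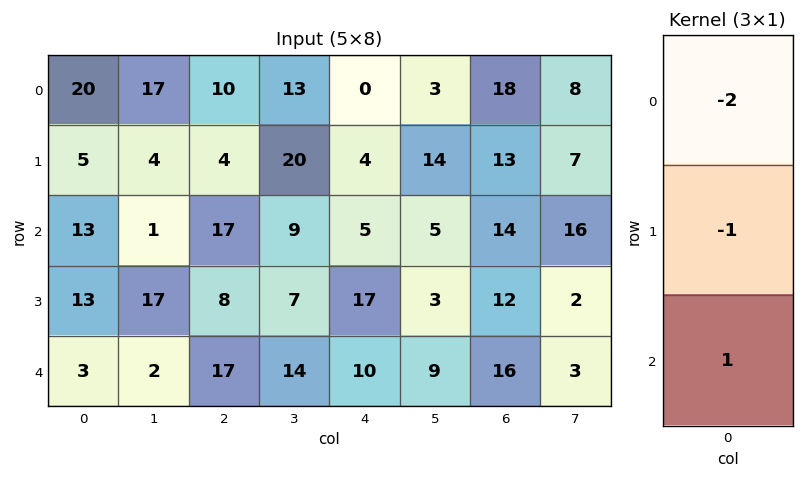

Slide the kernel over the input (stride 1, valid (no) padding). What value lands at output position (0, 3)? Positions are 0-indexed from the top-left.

The receptive field on the input at this output position is [13 / 20 / 9]. Elementwise product with the kernel and sum: 13·-2 + 20·-1 + 9·1.

-37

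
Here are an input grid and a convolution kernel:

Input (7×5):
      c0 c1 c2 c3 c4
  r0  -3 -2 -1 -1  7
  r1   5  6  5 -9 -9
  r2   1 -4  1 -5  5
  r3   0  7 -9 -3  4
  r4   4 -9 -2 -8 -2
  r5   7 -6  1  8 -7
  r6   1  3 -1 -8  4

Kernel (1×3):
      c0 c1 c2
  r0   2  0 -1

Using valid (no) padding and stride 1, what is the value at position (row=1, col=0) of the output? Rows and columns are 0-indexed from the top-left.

The receptive field on the input at this output position is [5 6 5]. Elementwise product with the kernel and sum: 5·2 + 5·-1.

5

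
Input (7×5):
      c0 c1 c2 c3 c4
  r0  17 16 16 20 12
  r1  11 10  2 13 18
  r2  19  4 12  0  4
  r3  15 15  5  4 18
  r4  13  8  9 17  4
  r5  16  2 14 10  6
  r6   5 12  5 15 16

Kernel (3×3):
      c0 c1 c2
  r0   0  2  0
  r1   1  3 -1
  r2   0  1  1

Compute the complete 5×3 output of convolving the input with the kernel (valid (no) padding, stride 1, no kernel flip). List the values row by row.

Output[0,0]: The receptive field on the input at this output position is [17 16 16 / 11 10 2 / 19 4 12]. Elementwise product with the kernel and sum: 16·2 + 11·1 + 10·3 + 2·-1 + 4·1 + 12·1.
Output[0,1]: The receptive field on the input at this output position is [16 16 20 / 10 2 13 / 4 12 0]. Elementwise product with the kernel and sum: 16·2 + 10·1 + 2·3 + 13·-1 + 12·1 + 0·1.

87 47 67
59 53 56
80 76 20
74 52 80
41 72 103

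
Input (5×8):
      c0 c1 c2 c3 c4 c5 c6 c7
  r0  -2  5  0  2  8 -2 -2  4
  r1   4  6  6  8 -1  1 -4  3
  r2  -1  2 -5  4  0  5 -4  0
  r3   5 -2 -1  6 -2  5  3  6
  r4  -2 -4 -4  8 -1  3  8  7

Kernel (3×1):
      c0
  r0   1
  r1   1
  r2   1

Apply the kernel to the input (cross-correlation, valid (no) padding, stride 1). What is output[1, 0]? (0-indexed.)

The receptive field on the input at this output position is [4 / -1 / 5]. Elementwise product with the kernel and sum: 4·1 + -1·1 + 5·1.

8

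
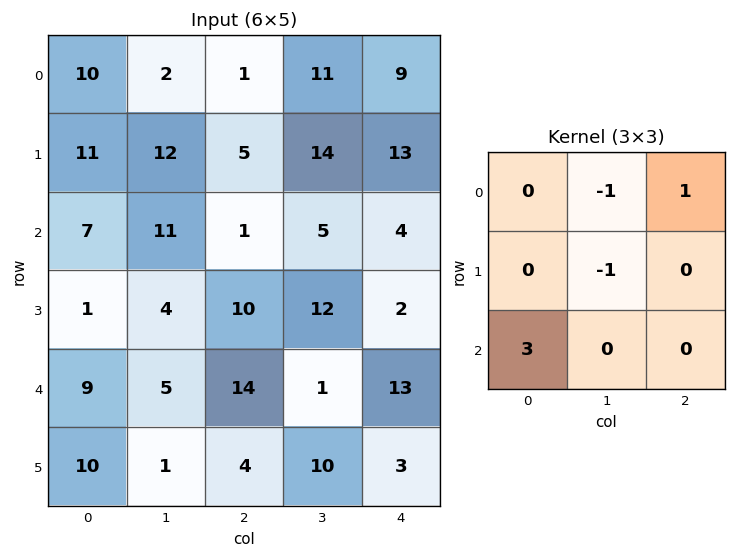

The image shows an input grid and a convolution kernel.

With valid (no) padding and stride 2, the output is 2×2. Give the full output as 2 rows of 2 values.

8 -13
13 29

Output[0,0]: The receptive field on the input at this output position is [10 2 1 / 11 12 5 / 7 11 1]. Elementwise product with the kernel and sum: 2·-1 + 1·1 + 12·-1 + 7·3.
Output[0,1]: The receptive field on the input at this output position is [1 11 9 / 5 14 13 / 1 5 4]. Elementwise product with the kernel and sum: 11·-1 + 9·1 + 14·-1 + 1·3.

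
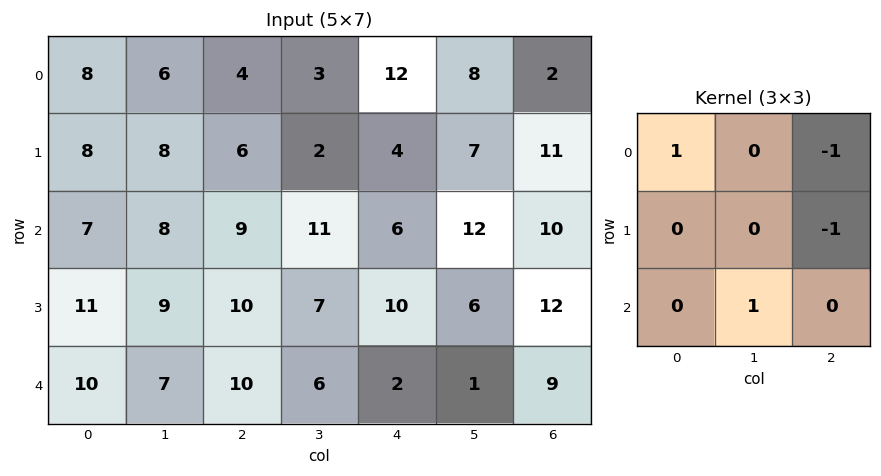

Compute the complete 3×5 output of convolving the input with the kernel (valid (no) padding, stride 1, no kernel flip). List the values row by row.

6 10 -1 -6 11
2 5 3 -7 -11
-5 0 -1 -5 -15

Output[0,0]: The receptive field on the input at this output position is [8 6 4 / 8 8 6 / 7 8 9]. Elementwise product with the kernel and sum: 8·1 + 4·-1 + 6·-1 + 8·1.
Output[0,1]: The receptive field on the input at this output position is [6 4 3 / 8 6 2 / 8 9 11]. Elementwise product with the kernel and sum: 6·1 + 3·-1 + 2·-1 + 9·1.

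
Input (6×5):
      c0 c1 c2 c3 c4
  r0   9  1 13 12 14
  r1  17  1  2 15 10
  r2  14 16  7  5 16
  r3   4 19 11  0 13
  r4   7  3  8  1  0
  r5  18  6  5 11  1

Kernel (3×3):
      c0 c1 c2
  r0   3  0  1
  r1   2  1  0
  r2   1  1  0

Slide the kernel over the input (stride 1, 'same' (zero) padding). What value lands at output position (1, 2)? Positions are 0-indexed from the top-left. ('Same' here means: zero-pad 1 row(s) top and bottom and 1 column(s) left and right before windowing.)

The receptive field on the zero-padded input at this output position is [1 13 12 / 1 2 15 / 16 7 5]. Elementwise product with the kernel and sum: 1·3 + 12·1 + 1·2 + 2·1 + 16·1 + 7·1.

42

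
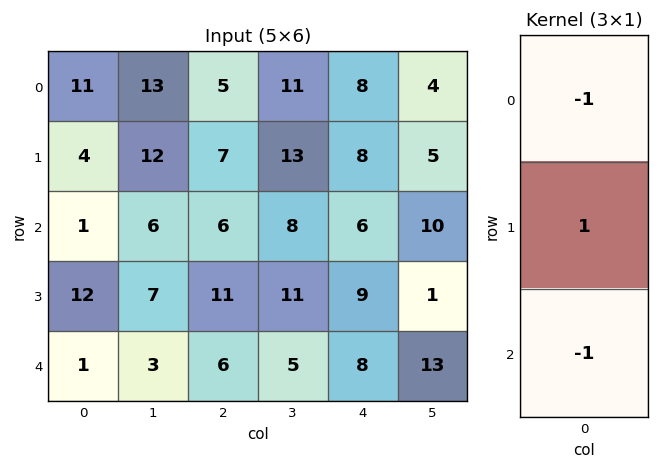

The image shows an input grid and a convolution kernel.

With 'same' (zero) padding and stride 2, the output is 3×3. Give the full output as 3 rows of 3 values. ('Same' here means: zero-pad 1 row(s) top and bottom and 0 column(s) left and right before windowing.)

Output[0,0]: The receptive field on the zero-padded input at this output position is [0 / 11 / 4]. Elementwise product with the kernel and sum: 0·-1 + 11·1 + 4·-1.
Output[0,1]: The receptive field on the zero-padded input at this output position is [0 / 5 / 7]. Elementwise product with the kernel and sum: 0·-1 + 5·1 + 7·-1.

7 -2 0
-15 -12 -11
-11 -5 -1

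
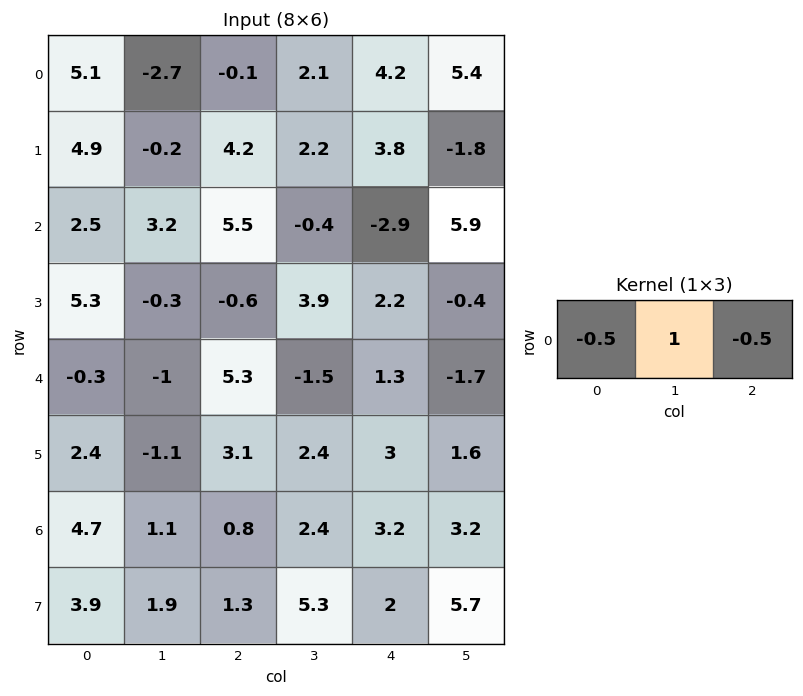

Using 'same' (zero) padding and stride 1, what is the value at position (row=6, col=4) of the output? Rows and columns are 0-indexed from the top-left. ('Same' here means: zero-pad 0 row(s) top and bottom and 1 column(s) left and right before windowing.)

0.4

The receptive field on the zero-padded input at this output position is [2.4 3.2 3.2]. Elementwise product with the kernel and sum: 2.4·-0.5 + 3.2·1 + 3.2·-0.5.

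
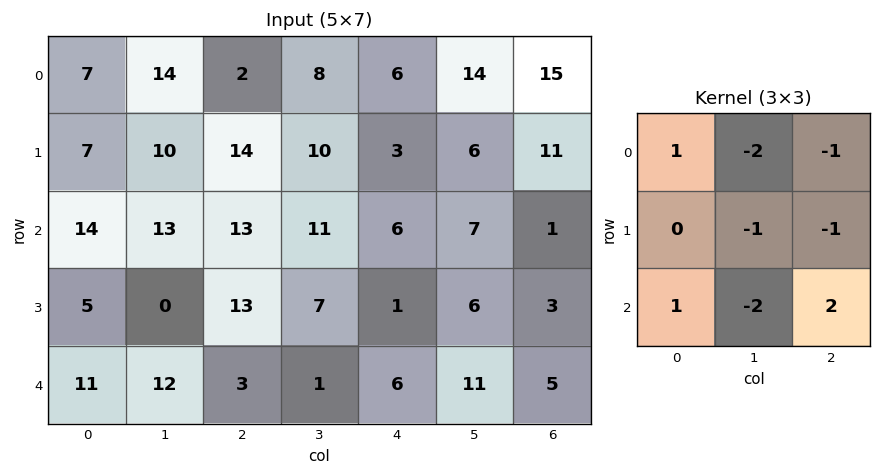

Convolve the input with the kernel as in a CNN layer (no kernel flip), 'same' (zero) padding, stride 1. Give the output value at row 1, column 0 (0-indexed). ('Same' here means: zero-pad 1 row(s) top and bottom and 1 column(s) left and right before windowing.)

The receptive field on the zero-padded input at this output position is [0 7 14 / 0 7 10 / 0 14 13]. Elementwise product with the kernel and sum: 0·1 + 7·-2 + 14·-1 + 7·-1 + 10·-1 + 0·1 + 14·-2 + 13·2.

-47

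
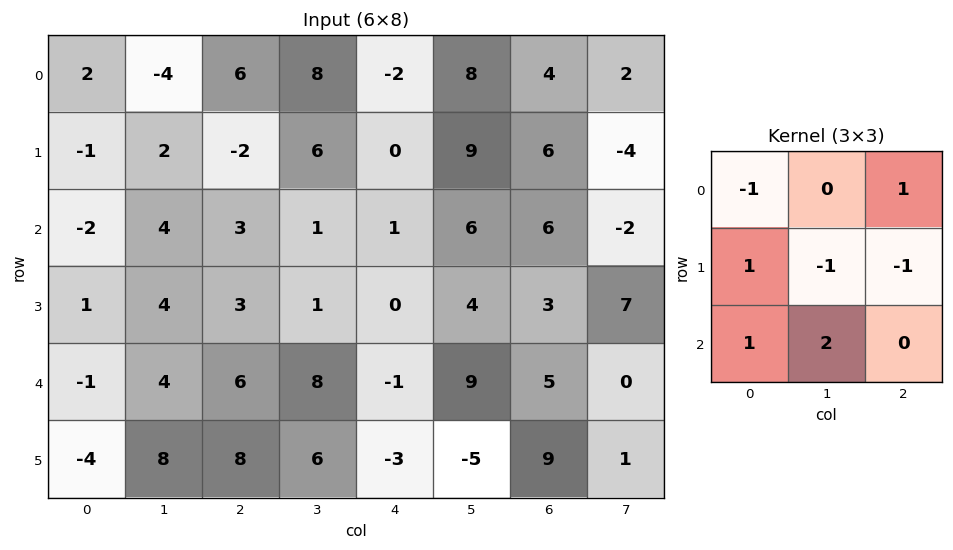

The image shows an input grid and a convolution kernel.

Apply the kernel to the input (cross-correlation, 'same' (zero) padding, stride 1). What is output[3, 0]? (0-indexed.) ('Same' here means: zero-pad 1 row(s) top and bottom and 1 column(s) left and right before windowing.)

-3

The receptive field on the zero-padded input at this output position is [0 -2 4 / 0 1 4 / 0 -1 4]. Elementwise product with the kernel and sum: 0·-1 + 4·1 + 0·1 + 1·-1 + 4·-1 + 0·1 + -1·2.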